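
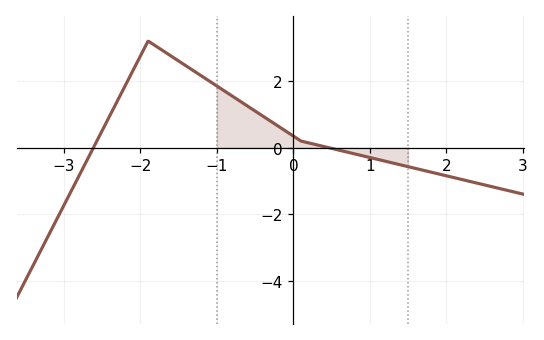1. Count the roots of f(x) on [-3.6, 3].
2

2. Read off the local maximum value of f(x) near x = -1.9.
3.2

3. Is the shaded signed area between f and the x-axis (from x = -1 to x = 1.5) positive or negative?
positive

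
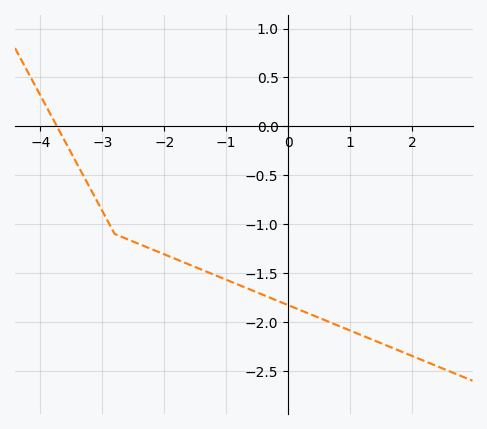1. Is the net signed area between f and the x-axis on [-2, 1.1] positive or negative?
negative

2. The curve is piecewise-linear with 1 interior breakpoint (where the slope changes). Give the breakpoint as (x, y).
(-2.8, -1.1)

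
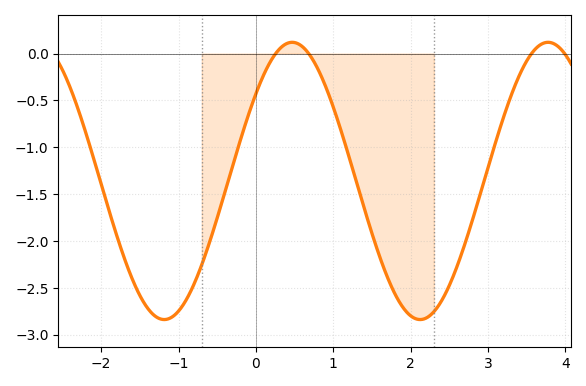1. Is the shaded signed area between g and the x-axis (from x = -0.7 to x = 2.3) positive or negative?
negative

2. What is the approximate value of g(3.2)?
-0.7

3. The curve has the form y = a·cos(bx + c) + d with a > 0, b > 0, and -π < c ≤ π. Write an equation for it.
y = 1.48cos(1.9x - 0.89) - 1.36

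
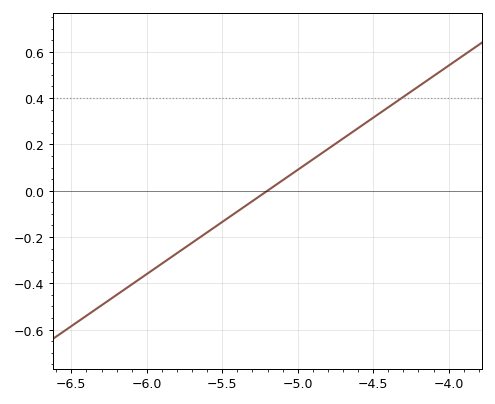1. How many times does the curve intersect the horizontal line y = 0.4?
1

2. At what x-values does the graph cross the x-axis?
-5.2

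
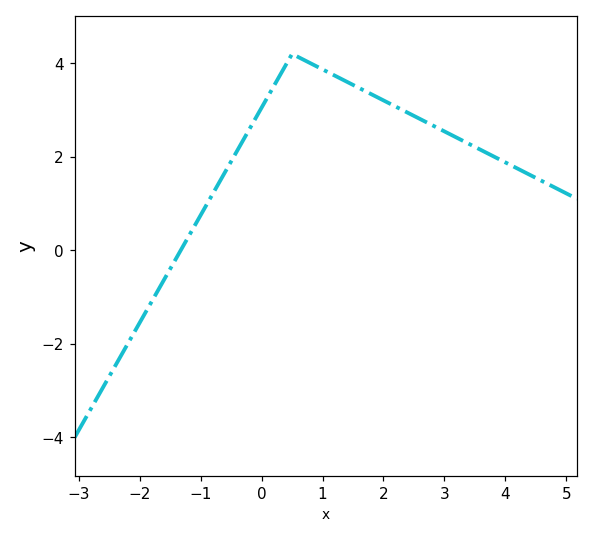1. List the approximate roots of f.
-1.33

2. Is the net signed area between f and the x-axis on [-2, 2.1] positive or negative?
positive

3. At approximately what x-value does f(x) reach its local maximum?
0.502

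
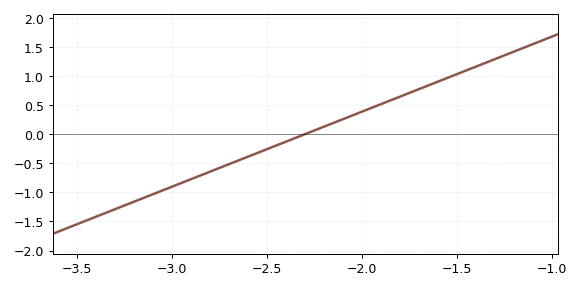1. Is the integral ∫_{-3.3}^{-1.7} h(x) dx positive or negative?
negative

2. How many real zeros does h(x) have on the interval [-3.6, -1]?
1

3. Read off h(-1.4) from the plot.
1.16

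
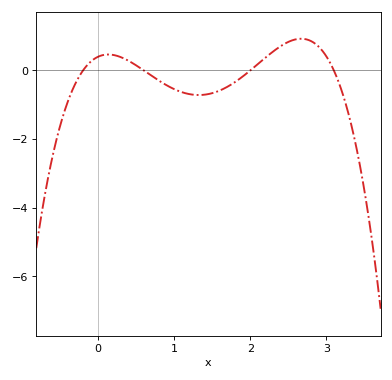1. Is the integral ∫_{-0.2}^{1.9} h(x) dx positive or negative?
negative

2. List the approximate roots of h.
-0.2, 0.6, 2, 3.1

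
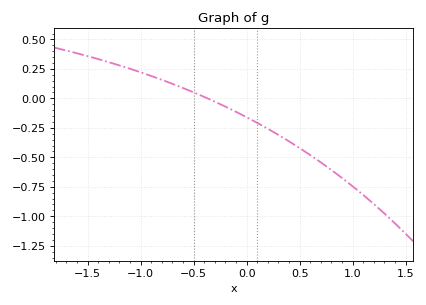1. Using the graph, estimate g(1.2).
-0.896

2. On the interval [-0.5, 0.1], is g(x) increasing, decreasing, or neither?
decreasing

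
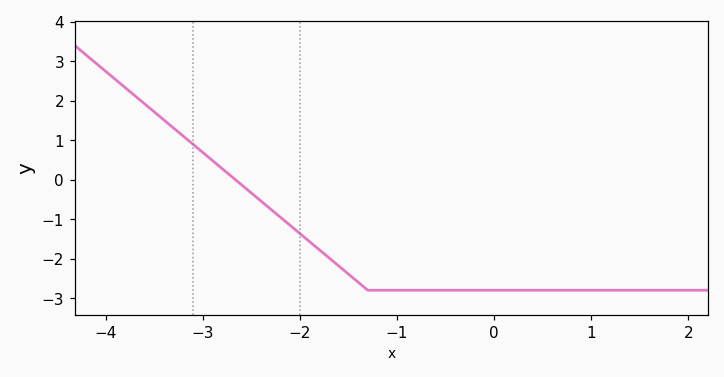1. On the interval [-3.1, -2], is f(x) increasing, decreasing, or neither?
decreasing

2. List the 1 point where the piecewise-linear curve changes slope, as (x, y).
(-1.3, -2.8)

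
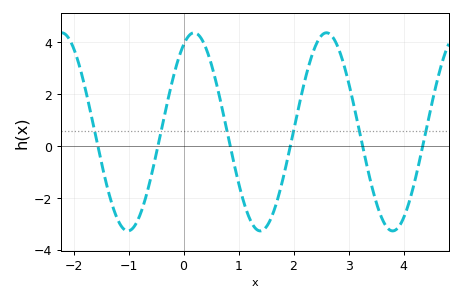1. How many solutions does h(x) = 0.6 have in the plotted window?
6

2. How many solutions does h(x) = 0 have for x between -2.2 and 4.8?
6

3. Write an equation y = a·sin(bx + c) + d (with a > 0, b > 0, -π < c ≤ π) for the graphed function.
y = 3.82sin(2.61x + 1.07) + 0.55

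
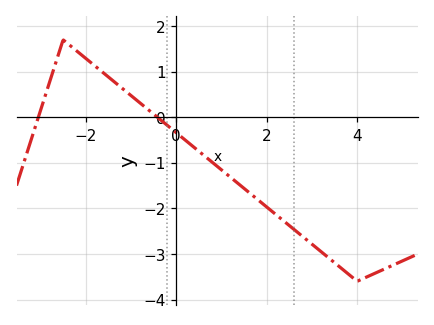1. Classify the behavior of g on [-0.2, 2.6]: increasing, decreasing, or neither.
decreasing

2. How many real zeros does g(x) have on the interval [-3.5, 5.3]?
2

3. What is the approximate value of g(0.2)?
-0.502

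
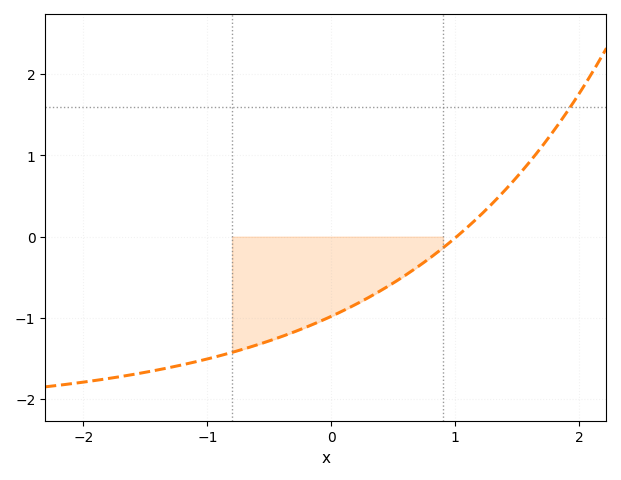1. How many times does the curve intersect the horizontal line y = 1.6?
1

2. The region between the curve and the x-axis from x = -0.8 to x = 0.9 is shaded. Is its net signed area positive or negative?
negative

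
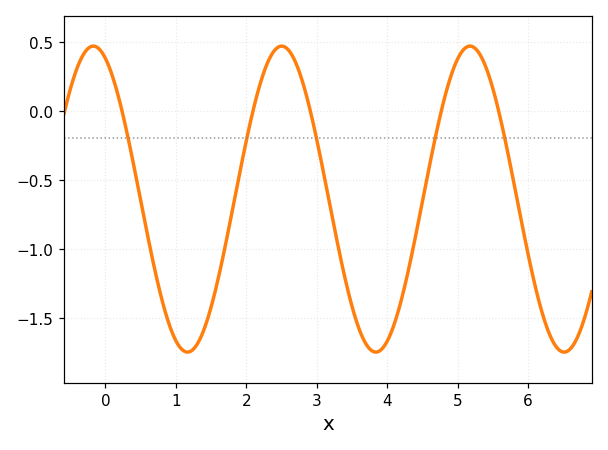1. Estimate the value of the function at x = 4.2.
-1.38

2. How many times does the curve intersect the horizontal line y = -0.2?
5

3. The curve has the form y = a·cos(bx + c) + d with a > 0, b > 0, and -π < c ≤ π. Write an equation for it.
y = 1.11cos(2.35x + 0.402) - 0.64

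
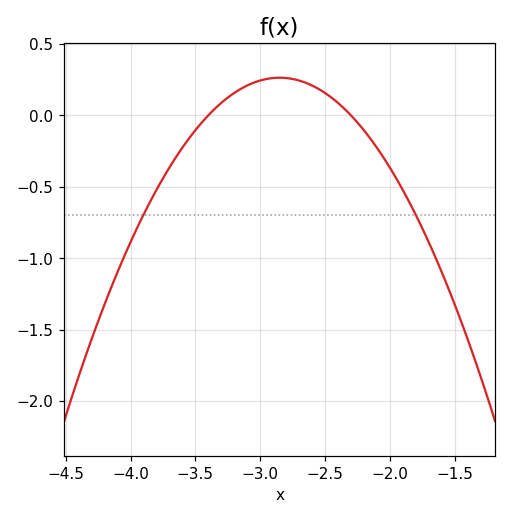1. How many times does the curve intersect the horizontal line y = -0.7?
2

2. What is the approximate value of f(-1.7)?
-0.887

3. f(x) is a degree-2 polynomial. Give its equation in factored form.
y = -0.87(x + 3.4)(x + 2.3)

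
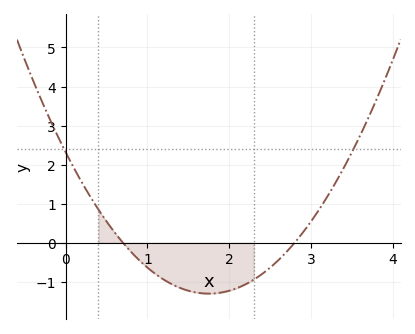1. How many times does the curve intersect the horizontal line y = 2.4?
2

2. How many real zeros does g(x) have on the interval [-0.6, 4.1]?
2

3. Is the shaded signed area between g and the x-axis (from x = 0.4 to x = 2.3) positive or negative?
negative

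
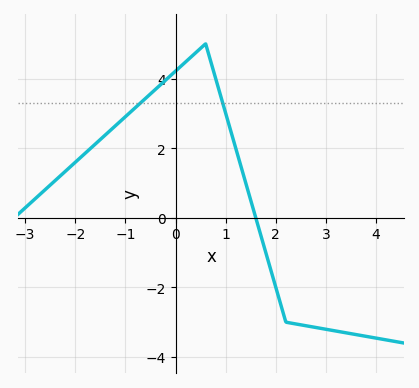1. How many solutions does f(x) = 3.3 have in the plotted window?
2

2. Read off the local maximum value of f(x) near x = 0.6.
5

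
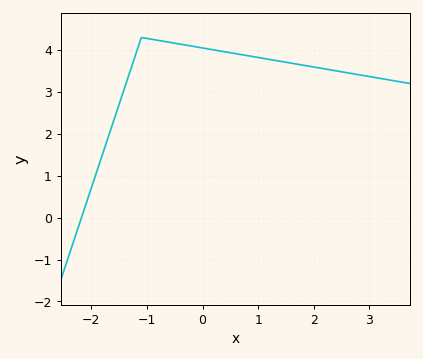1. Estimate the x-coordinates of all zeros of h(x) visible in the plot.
-2.17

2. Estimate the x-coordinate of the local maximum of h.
-1.1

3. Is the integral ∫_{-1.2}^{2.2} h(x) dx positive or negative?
positive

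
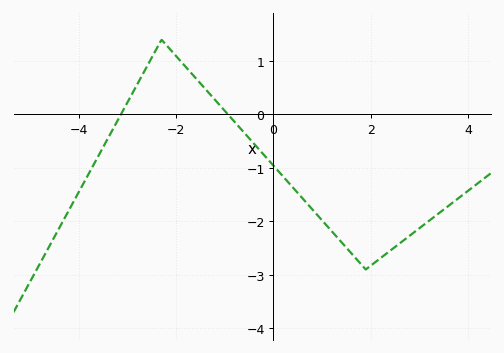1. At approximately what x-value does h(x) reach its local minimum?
1.9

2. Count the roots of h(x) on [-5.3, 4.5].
2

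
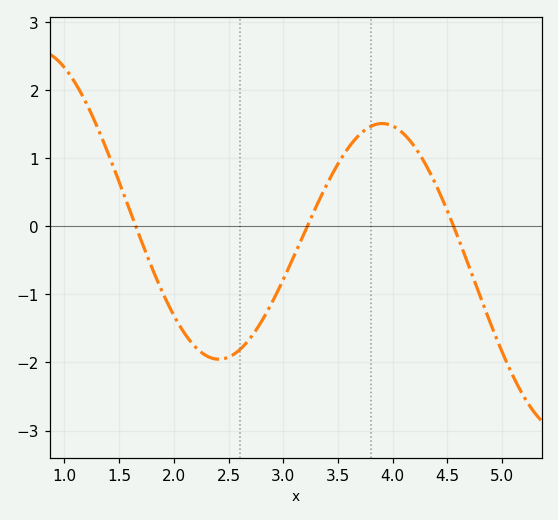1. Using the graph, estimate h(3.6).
1.16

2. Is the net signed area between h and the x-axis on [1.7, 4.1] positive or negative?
negative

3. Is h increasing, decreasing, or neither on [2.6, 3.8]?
increasing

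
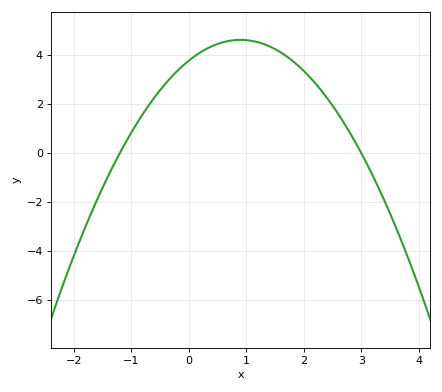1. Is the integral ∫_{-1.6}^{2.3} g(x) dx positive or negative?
positive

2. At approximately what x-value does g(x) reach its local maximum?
0.9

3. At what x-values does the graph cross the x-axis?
-1.2, 3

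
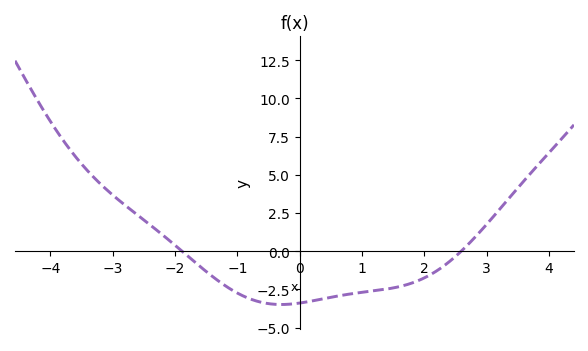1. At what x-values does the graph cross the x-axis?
-1.89, 2.59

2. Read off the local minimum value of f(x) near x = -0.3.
-3.49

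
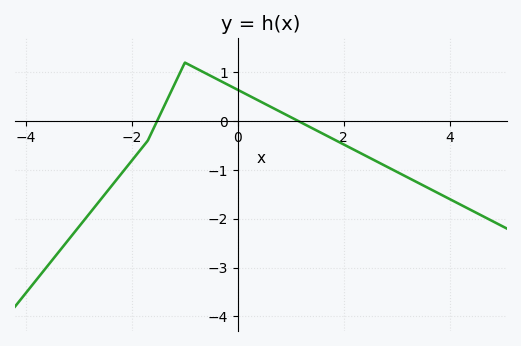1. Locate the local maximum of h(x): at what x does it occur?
-0.999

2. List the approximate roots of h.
-1.53, 1.15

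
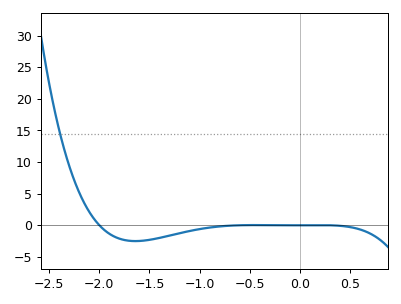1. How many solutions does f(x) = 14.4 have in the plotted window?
1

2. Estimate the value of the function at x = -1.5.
-2.31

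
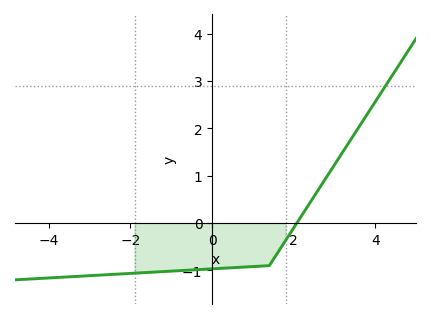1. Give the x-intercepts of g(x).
2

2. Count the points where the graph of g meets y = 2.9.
1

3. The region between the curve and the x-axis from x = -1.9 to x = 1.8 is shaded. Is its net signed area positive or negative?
negative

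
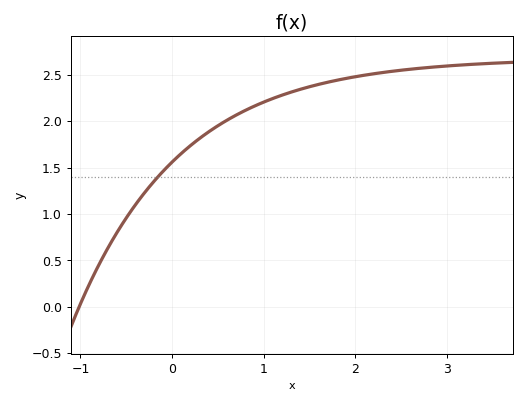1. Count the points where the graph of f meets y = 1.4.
1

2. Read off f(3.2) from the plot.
2.61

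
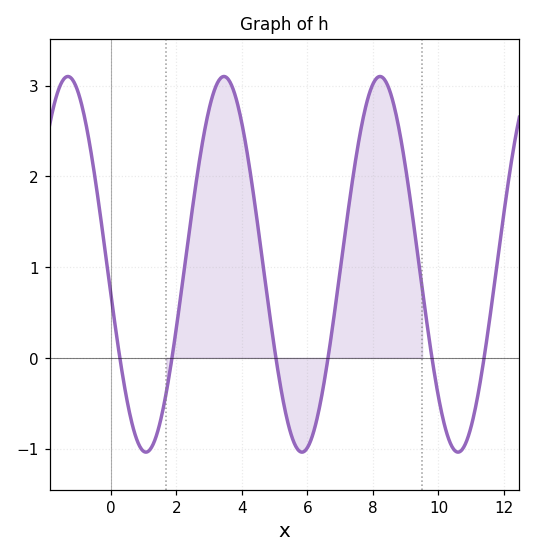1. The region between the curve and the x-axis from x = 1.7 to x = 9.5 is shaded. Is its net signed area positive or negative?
positive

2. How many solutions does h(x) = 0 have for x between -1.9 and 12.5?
6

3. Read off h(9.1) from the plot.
1.84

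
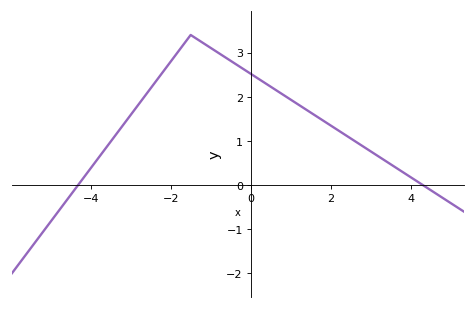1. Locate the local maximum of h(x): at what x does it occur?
-1.5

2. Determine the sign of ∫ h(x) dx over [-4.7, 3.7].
positive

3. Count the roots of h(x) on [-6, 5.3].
2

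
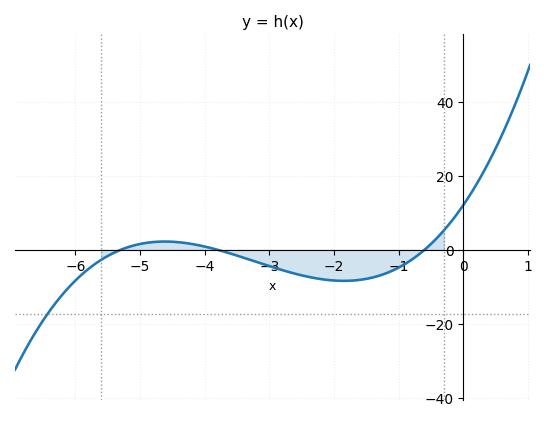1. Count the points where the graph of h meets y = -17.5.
1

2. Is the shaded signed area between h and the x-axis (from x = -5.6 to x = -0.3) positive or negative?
negative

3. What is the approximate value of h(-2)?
-8.32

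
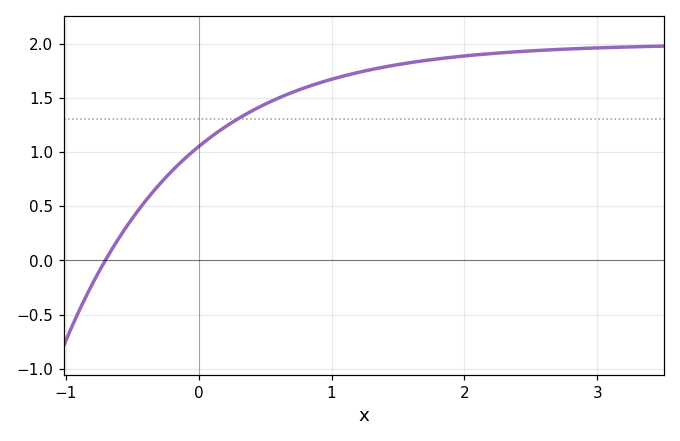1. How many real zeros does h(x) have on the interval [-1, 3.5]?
1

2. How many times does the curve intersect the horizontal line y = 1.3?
1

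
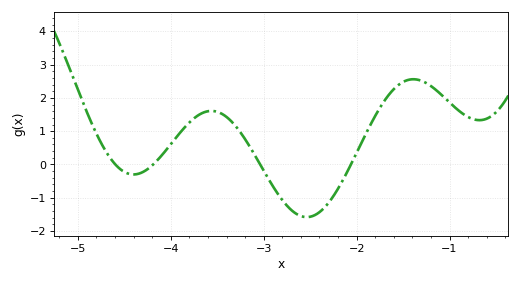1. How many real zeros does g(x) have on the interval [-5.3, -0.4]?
4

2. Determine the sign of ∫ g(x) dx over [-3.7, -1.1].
positive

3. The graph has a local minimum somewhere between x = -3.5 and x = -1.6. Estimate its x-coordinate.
-2.54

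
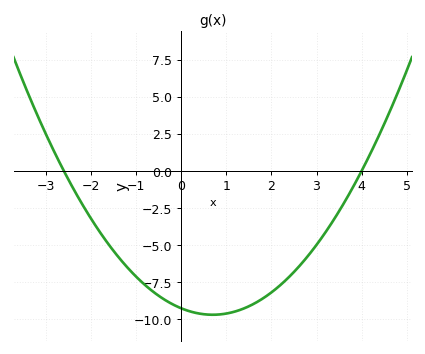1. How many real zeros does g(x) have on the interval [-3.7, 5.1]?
2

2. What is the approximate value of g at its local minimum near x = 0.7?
-9.6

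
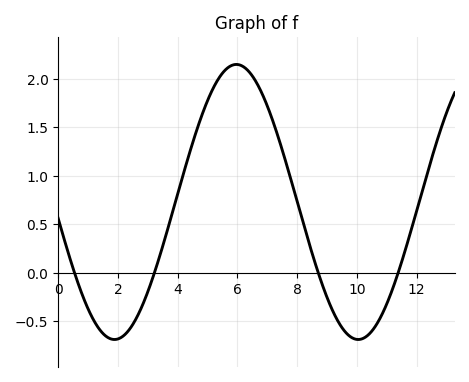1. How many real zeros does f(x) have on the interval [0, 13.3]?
4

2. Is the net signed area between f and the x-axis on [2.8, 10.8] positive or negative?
positive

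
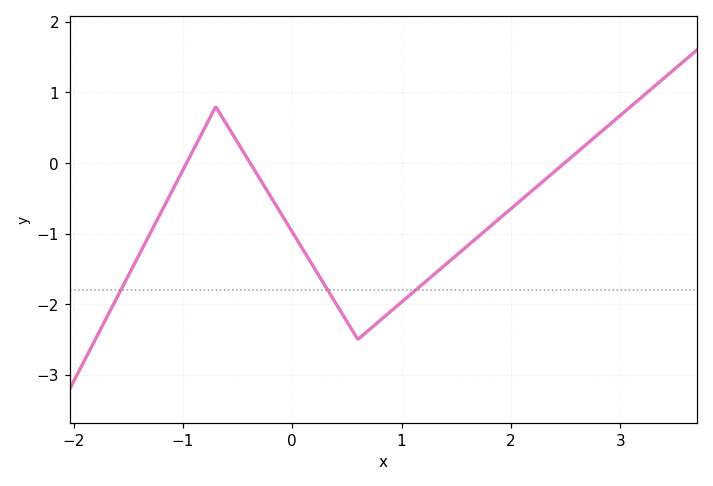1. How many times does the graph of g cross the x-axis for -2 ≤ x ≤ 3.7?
3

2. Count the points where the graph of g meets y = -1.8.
3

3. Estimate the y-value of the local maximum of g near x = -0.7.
0.8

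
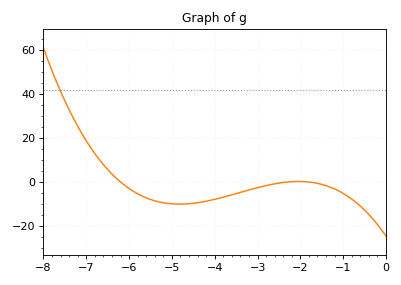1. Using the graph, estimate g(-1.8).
0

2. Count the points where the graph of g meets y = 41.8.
1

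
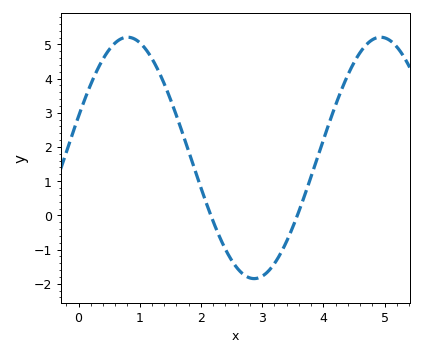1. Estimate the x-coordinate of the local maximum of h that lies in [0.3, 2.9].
0.8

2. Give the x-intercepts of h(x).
2.2, 3.6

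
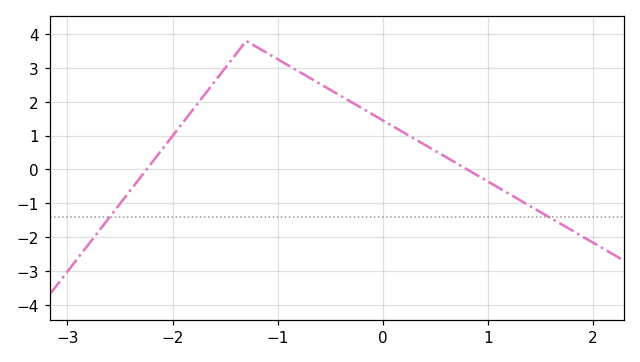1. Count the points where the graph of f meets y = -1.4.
2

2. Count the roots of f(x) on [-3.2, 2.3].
2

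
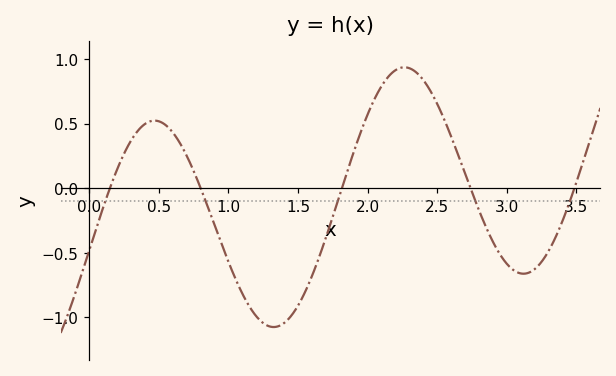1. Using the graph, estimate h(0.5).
0.5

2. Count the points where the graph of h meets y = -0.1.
5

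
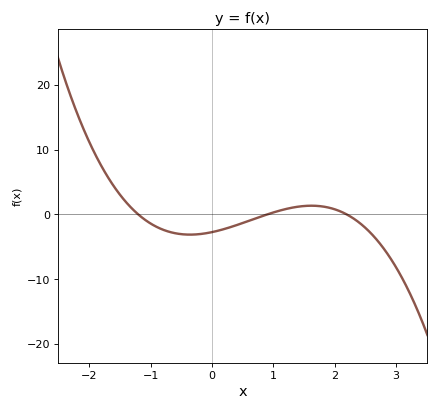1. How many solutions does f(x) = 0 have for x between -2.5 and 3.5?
3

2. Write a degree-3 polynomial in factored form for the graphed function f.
y = -1.15(x + 1.2)(x - 0.9)(x - 2.2)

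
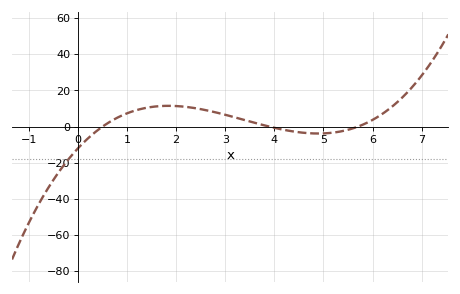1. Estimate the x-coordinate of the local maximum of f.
1.84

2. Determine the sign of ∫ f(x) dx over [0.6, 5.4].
positive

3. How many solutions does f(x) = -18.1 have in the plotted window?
1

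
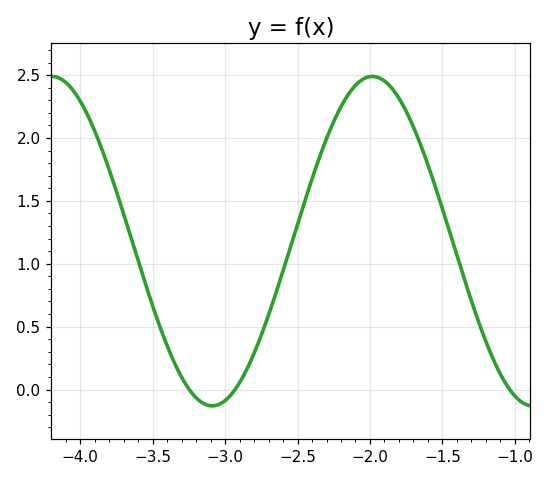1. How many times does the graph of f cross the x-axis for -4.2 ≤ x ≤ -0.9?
3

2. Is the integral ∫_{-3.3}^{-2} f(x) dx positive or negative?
positive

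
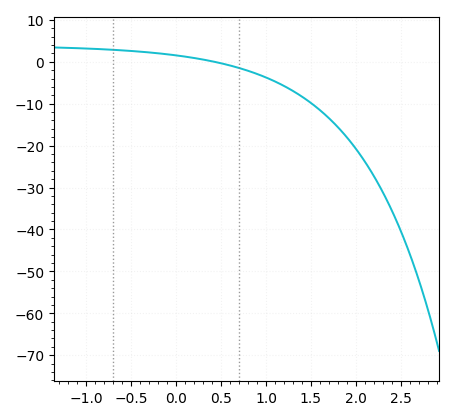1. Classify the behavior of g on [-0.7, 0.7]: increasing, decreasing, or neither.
decreasing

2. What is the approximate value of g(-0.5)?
2.57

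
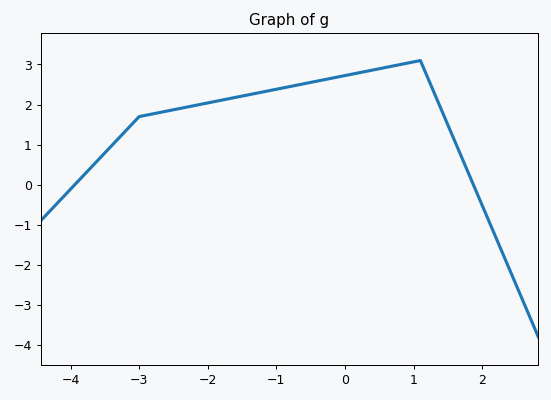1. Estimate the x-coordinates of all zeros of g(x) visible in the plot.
-3.9, 1.9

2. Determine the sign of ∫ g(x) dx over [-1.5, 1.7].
positive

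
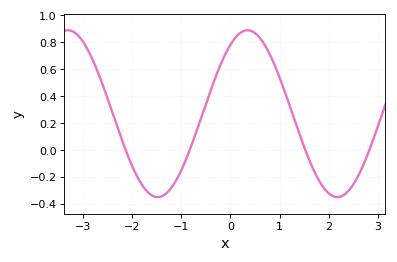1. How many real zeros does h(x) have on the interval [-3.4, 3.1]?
4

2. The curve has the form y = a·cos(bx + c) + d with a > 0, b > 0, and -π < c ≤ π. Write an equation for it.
y = 0.62cos(1.72x - 0.6) + 0.27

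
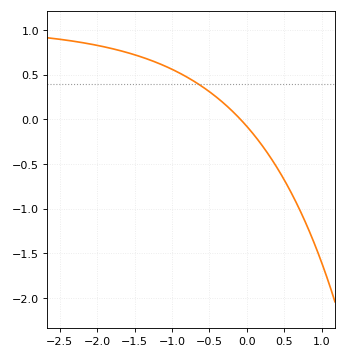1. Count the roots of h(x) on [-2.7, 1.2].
1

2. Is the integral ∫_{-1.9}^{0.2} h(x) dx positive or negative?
positive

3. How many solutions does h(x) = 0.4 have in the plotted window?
1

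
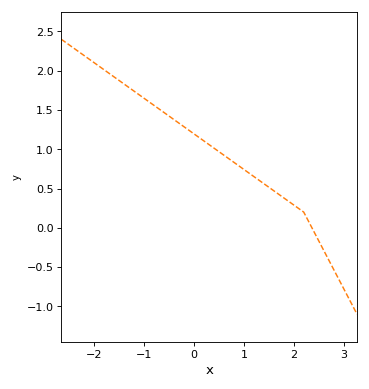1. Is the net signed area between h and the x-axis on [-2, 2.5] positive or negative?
positive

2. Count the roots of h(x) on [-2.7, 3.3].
1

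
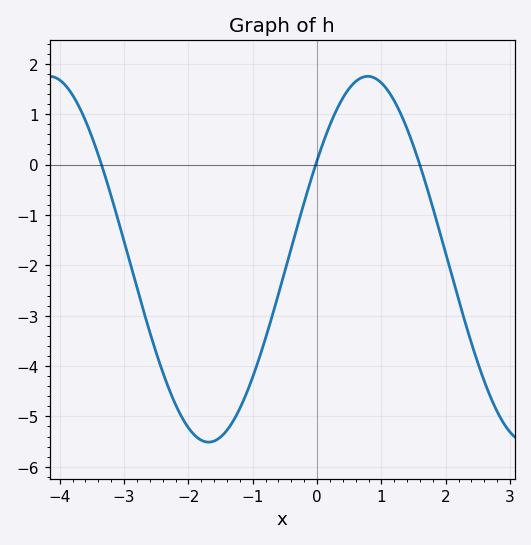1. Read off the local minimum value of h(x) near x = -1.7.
-5.5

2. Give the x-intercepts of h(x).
-3.4, 0, 1.6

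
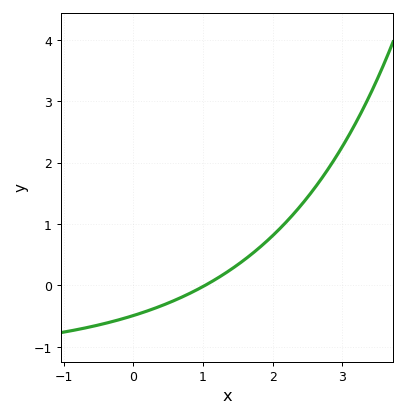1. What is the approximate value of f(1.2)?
0.114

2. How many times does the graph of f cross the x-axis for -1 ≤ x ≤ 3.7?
1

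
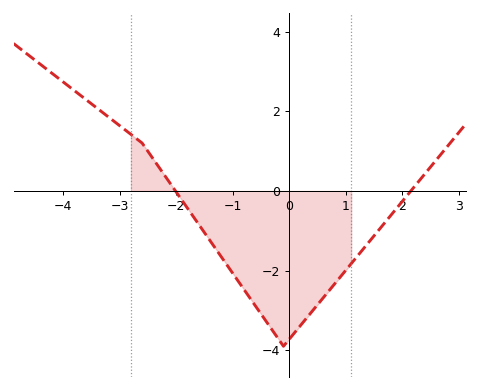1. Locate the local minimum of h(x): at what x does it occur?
-0.1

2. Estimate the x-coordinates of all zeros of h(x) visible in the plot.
-2.01, 2.16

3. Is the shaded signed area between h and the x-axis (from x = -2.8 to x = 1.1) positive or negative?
negative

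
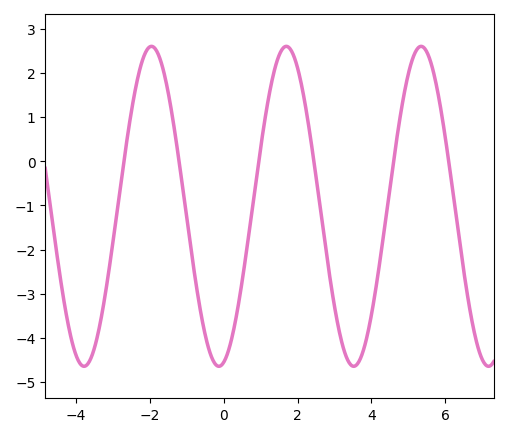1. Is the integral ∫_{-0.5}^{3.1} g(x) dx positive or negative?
negative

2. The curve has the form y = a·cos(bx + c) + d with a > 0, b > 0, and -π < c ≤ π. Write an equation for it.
y = 3.63cos(1.72x - 2.91) - 1.02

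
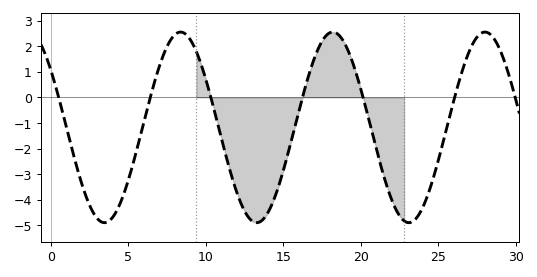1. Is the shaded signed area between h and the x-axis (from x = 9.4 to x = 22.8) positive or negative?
negative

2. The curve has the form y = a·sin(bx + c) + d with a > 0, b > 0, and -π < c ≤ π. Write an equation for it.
y = 3.73sin(0.64x + 2.49) - 1.17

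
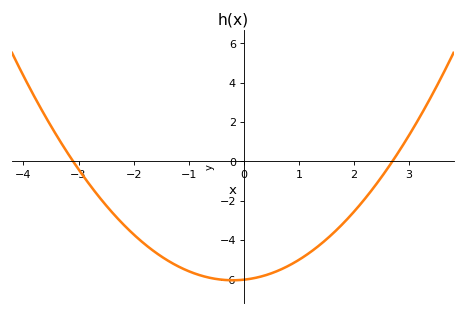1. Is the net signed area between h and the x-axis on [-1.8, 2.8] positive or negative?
negative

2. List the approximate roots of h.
-3.1, 2.7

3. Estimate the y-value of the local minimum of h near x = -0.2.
-6.06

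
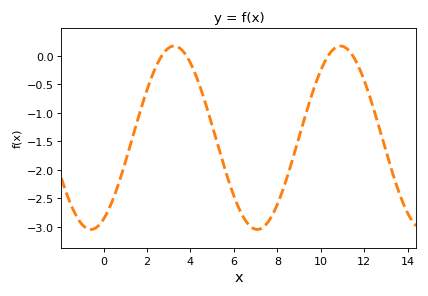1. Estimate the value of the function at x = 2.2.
-0.4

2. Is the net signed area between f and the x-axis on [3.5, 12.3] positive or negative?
negative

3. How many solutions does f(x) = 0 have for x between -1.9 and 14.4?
4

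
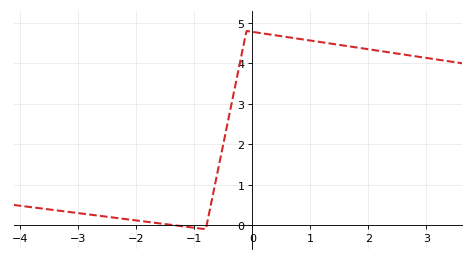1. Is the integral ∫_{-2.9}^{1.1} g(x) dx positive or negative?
positive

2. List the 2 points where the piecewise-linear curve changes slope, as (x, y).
(-0.8, -0.1); (-0.1, 4.8)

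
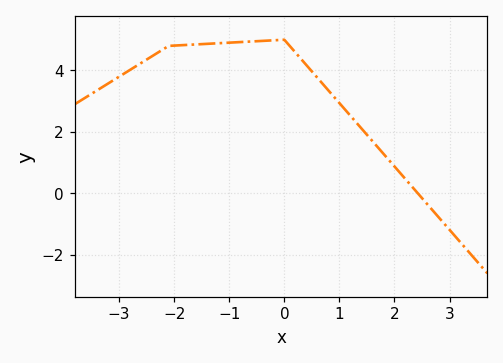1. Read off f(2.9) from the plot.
-1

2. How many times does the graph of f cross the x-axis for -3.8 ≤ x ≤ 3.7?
1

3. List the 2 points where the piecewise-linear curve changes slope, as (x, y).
(-2.1, 4.8); (0, 5)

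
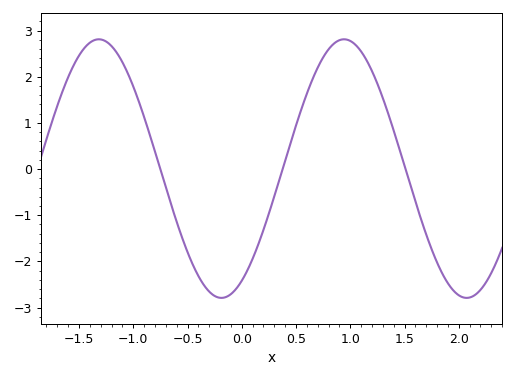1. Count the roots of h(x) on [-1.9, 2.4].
3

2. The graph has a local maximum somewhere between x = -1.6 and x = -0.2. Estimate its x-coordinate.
-1.3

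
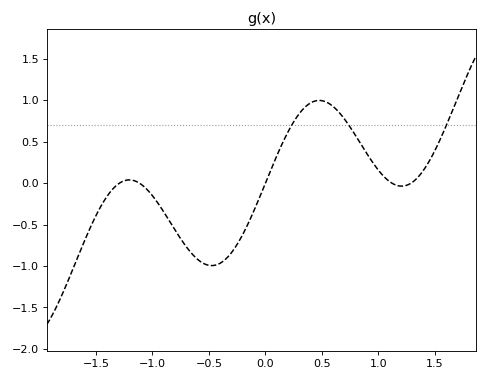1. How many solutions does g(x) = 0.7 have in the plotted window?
3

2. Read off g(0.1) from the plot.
0.327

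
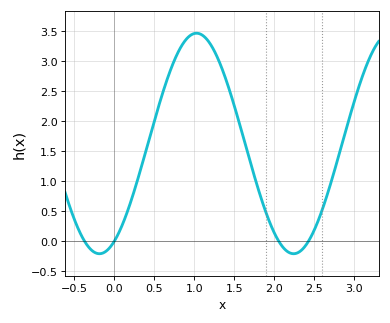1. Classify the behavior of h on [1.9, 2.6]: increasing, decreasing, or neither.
neither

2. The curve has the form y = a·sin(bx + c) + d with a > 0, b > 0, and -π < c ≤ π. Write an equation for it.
y = 1.84sin(2.6x - 1.1) + 1.63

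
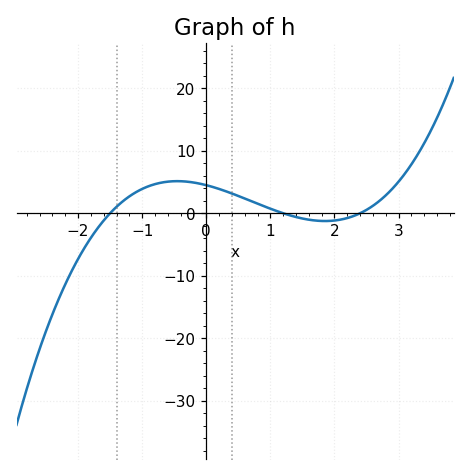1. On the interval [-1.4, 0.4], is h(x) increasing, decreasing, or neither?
neither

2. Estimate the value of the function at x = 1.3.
0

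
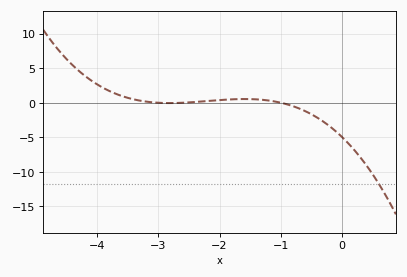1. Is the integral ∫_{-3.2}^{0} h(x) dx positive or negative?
negative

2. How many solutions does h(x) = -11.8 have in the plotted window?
1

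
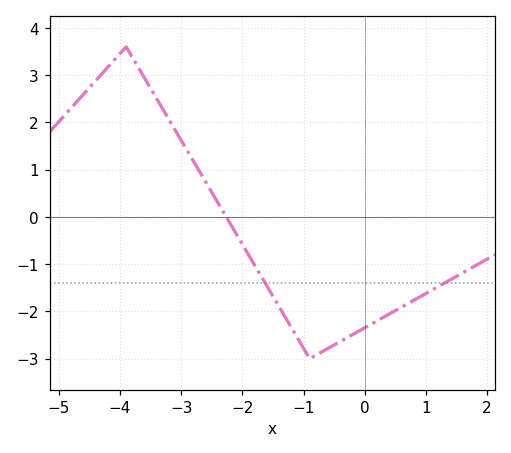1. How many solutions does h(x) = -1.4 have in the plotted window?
2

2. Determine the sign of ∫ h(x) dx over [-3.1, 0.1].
negative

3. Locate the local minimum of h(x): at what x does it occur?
-0.899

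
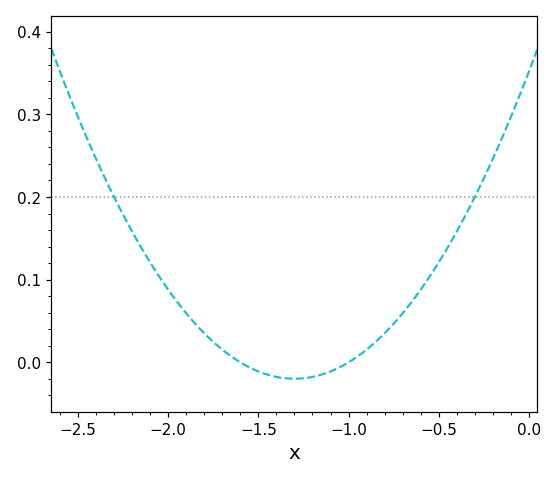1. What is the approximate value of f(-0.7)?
0.06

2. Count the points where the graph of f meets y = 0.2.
2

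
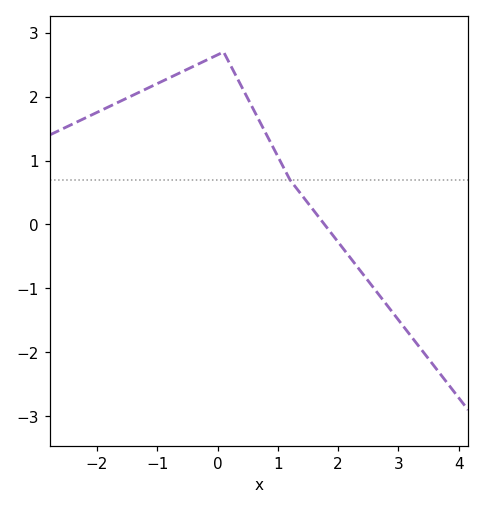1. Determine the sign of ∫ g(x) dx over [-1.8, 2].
positive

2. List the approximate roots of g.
1.77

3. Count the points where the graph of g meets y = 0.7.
1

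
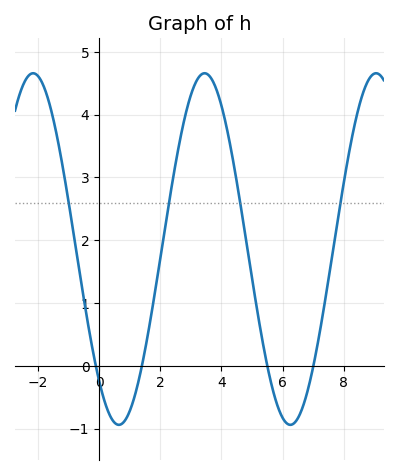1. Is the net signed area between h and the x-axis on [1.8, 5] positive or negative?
positive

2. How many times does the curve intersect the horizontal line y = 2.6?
4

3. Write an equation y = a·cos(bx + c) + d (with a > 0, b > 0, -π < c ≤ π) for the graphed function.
y = 2.8cos(1.12x + 2.42) + 1.86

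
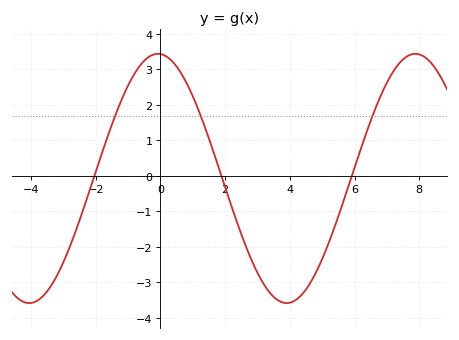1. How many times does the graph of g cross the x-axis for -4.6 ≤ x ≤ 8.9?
3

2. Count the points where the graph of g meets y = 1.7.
3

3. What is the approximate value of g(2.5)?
-1.64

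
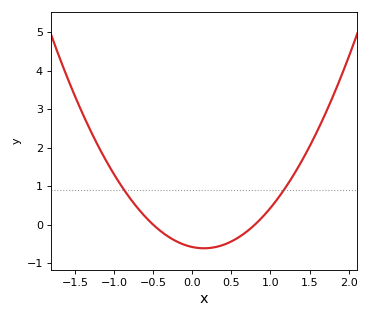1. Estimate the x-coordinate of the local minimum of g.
0.15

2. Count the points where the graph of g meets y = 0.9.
2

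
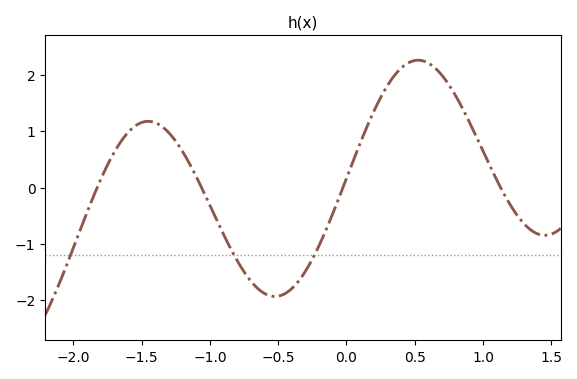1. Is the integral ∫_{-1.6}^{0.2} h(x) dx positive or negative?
negative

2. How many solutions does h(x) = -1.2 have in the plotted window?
3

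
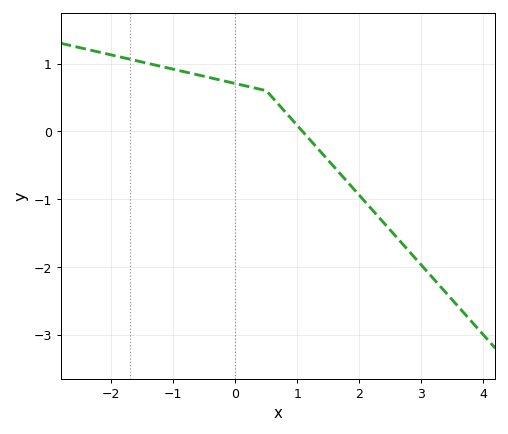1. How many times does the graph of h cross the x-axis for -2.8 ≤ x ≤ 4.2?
1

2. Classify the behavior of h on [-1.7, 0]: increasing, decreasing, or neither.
decreasing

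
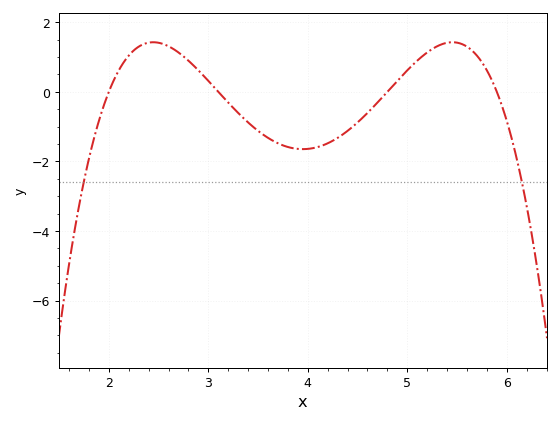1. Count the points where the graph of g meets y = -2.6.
2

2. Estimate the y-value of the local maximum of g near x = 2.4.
1.42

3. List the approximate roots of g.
2, 3.1, 4.8, 5.9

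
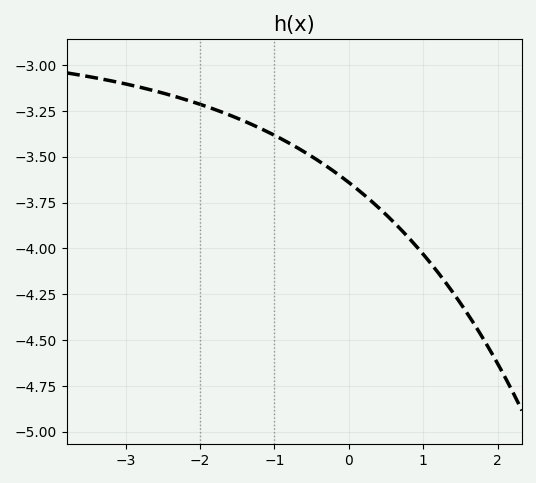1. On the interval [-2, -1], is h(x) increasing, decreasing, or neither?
decreasing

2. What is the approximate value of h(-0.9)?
-3.4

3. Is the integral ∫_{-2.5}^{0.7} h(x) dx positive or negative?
negative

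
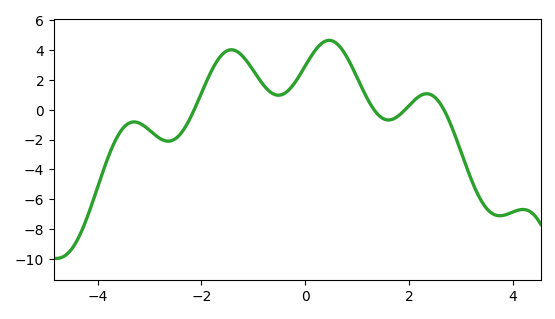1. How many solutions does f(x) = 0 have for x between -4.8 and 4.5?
4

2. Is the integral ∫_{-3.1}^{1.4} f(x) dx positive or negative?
positive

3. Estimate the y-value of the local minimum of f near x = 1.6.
-0.6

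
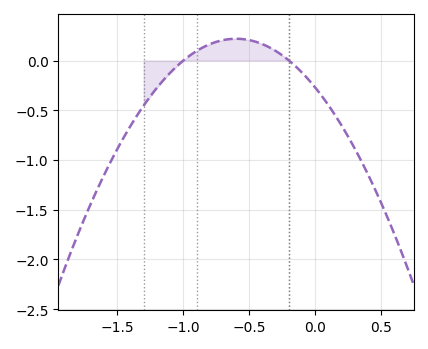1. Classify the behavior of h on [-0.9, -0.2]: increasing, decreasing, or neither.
neither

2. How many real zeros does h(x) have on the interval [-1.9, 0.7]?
2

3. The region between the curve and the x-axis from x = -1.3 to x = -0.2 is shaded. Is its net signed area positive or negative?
positive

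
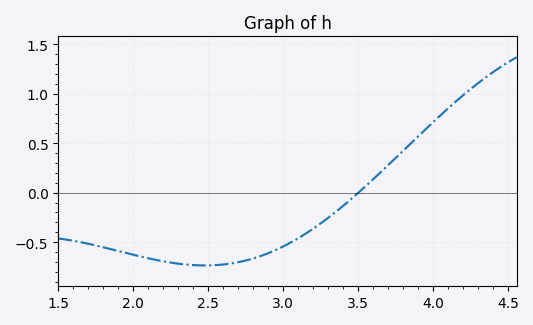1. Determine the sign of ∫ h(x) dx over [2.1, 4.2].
negative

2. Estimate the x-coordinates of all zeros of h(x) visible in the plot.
3.5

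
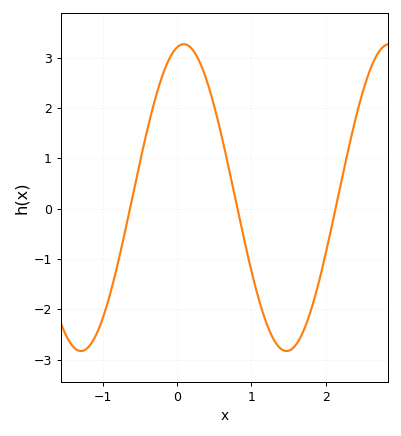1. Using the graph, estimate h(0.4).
2.5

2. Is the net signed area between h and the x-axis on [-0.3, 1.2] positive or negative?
positive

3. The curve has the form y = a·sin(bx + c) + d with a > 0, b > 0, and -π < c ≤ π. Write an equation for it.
y = 3.05sin(2.3x + 1.4) + 0.22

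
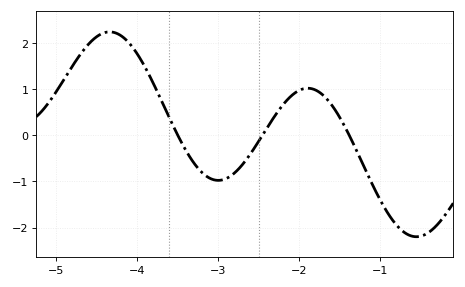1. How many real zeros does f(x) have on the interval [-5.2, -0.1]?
3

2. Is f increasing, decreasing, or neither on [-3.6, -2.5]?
neither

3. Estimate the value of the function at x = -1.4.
0.1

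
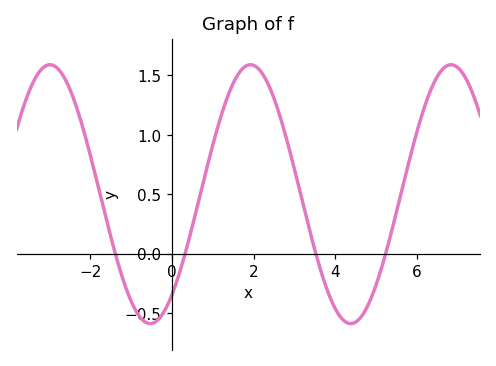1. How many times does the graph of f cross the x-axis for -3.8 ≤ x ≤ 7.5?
4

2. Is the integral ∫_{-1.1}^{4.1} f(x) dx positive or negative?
positive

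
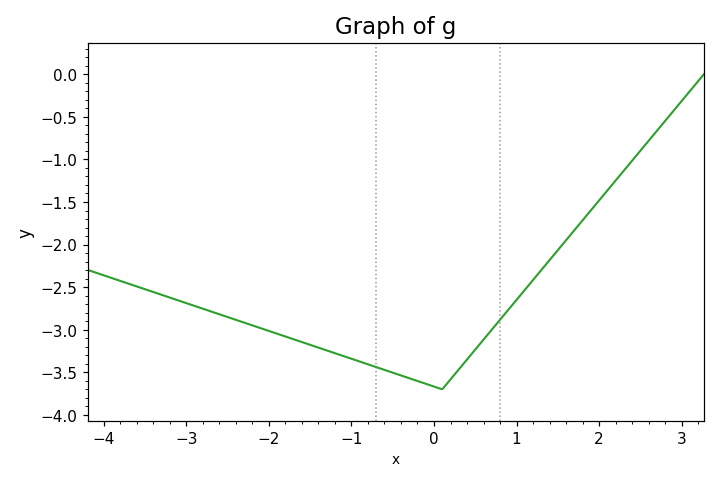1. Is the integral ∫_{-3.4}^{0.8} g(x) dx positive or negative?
negative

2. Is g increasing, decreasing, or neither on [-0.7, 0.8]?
neither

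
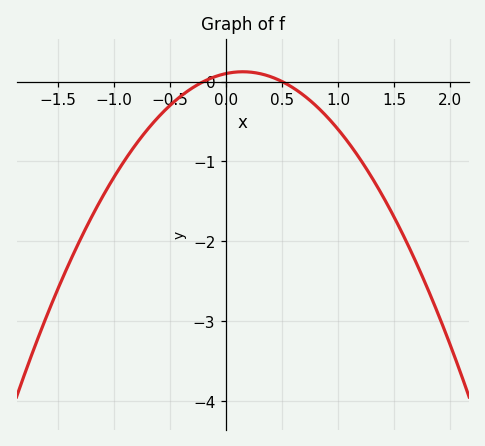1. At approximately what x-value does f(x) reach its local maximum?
0.2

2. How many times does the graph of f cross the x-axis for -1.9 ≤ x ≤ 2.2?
2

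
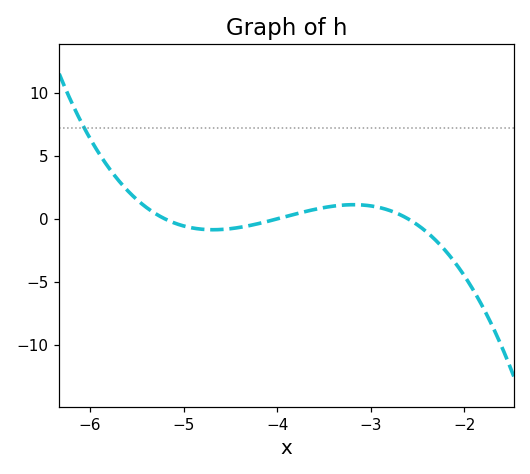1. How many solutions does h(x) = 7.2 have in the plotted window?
1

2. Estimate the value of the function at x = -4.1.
-0.193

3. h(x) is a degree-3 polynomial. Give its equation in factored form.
y = -1.17(x + 5.2)(x + 4)(x + 2.6)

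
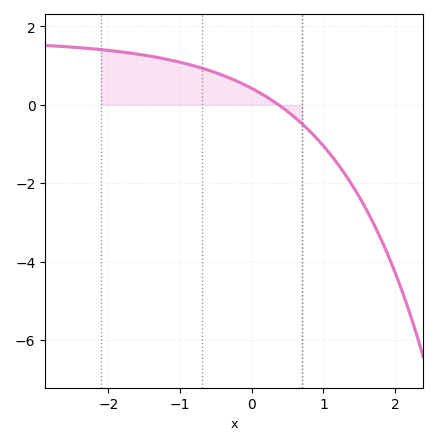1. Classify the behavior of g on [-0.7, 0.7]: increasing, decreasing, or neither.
decreasing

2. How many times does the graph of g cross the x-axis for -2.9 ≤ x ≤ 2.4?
1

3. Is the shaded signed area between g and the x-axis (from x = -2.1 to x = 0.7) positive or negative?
positive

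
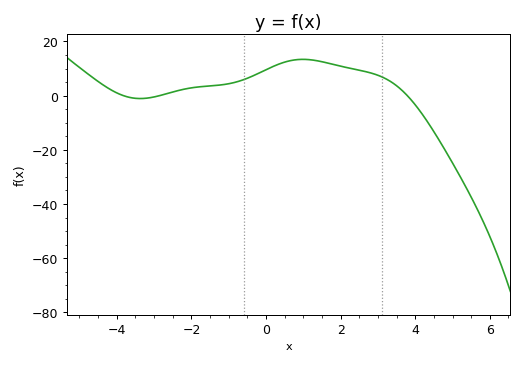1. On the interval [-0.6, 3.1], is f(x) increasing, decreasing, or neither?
neither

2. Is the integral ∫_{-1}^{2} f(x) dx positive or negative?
positive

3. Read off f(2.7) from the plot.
8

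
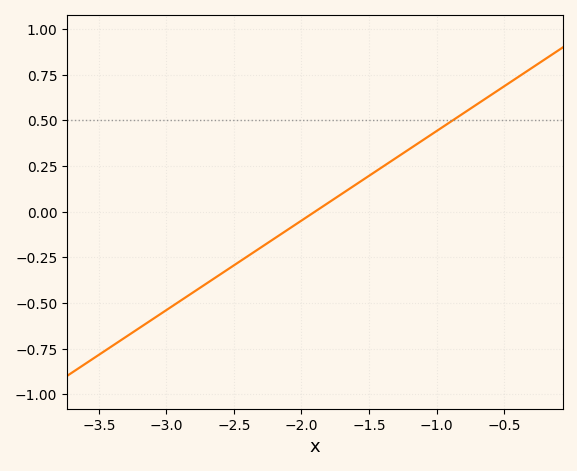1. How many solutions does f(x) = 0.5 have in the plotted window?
1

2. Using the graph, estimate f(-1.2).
0.35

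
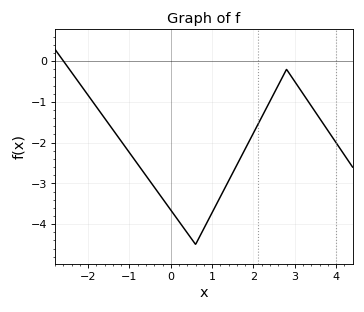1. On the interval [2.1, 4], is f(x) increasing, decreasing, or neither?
neither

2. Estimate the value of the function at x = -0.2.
-3.4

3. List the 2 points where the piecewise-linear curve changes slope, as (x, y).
(0.6, -4.5); (2.8, -0.2)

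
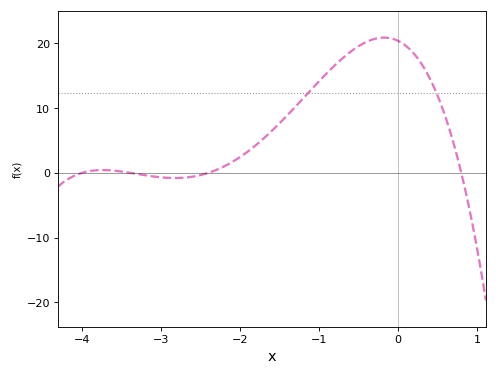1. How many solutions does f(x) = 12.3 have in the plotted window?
2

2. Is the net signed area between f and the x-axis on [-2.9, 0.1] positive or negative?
positive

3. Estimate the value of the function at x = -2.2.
1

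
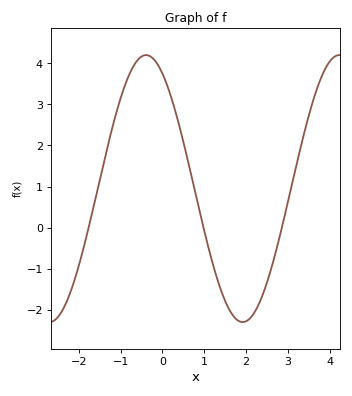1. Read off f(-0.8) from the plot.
3.71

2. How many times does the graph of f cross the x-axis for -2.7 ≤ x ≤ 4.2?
3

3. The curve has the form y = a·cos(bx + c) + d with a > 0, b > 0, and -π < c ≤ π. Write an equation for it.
y = 3.25cos(1.36x + 0.53) + 0.95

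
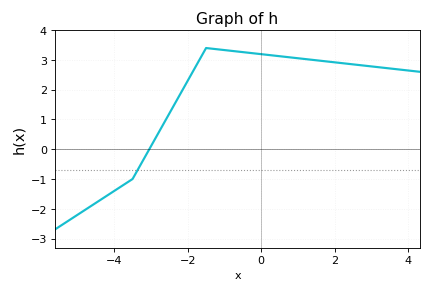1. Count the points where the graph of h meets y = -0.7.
1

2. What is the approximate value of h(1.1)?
3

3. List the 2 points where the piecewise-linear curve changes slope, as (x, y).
(-3.5, -1); (-1.5, 3.4)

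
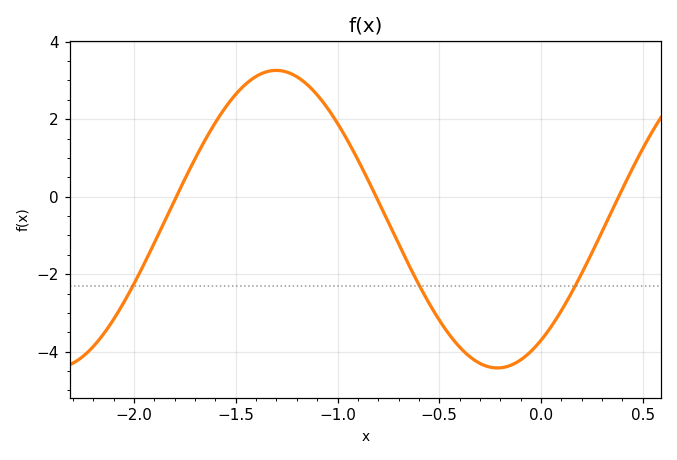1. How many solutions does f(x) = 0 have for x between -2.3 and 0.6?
3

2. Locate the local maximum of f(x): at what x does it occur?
-1.3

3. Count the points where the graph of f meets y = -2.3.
3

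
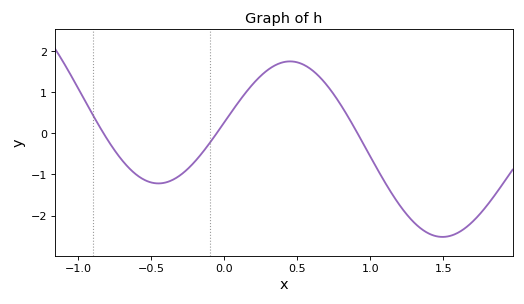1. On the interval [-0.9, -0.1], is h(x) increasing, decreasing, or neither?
neither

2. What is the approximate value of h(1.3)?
-2.2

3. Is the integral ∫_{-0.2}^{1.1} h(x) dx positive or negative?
positive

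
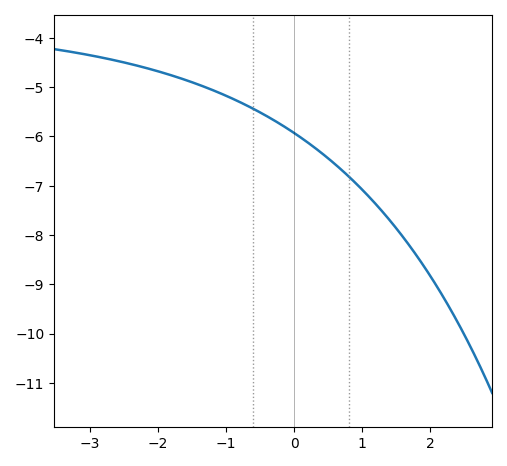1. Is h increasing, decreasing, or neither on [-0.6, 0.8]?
decreasing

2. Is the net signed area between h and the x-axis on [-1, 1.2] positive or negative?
negative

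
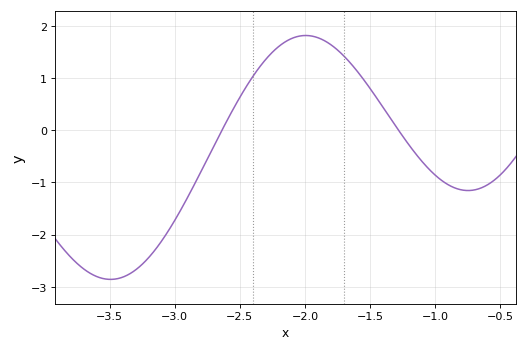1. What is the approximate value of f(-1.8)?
1.6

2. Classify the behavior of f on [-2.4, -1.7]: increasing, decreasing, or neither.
neither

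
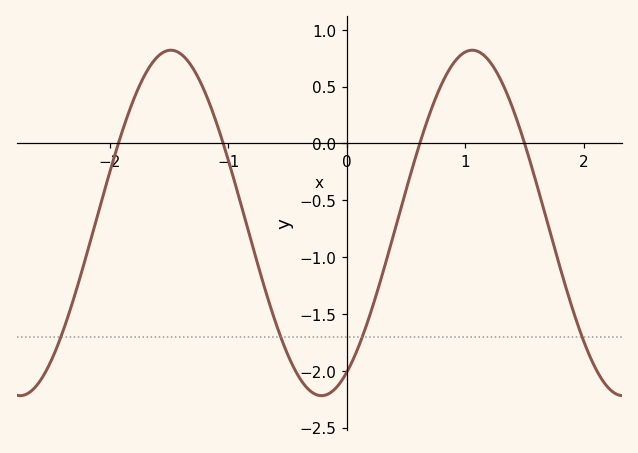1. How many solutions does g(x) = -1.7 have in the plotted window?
4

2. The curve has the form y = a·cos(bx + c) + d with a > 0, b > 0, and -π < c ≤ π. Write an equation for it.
y = 1.52cos(2.47x - 2.61) - 0.7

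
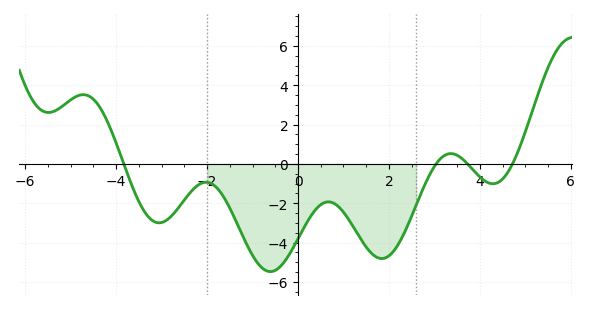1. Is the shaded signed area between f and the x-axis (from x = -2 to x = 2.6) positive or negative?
negative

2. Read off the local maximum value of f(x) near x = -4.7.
3.52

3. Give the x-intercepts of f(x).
-3.83, 3.04, 3.73, 4.72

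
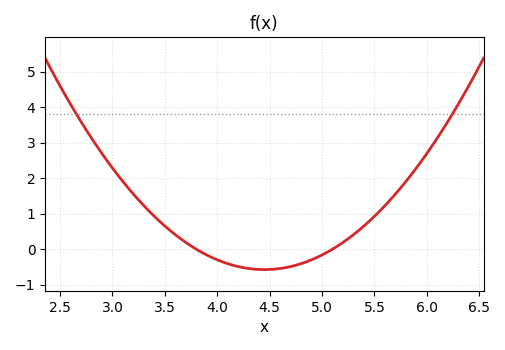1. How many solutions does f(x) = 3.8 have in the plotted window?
2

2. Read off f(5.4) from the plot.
0.653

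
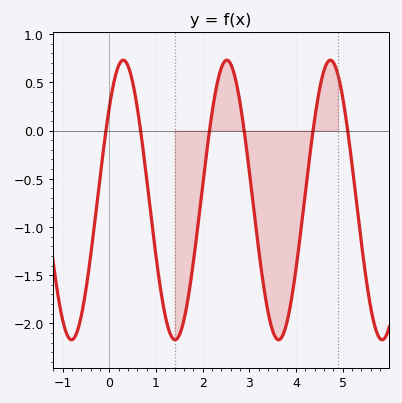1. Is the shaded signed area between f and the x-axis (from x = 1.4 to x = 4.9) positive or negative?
negative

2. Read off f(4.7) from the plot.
0.7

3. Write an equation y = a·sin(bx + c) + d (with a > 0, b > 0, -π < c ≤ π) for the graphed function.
y = 1.45sin(2.8x + 0.73) - 0.72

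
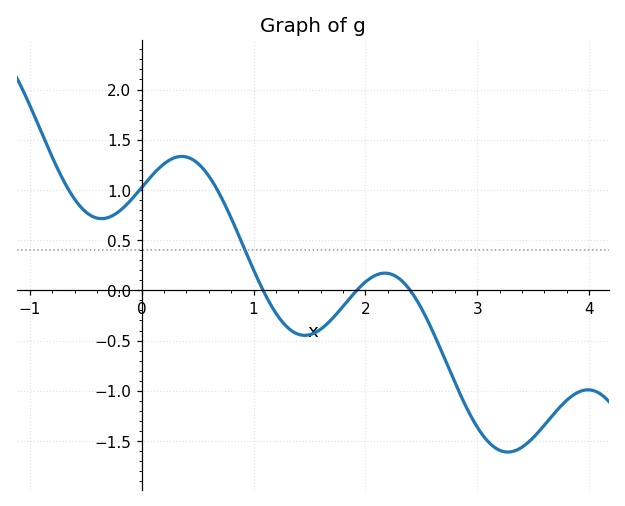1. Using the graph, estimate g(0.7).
0.952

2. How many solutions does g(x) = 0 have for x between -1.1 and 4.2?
3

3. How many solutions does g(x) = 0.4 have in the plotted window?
1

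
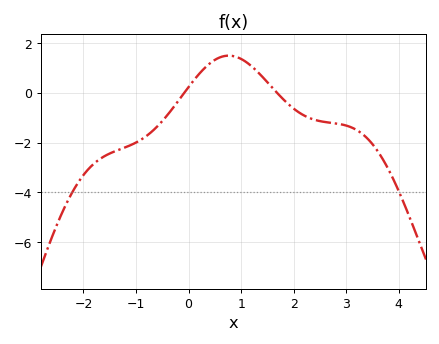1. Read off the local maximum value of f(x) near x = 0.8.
1.4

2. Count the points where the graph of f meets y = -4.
2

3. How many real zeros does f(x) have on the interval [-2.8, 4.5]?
2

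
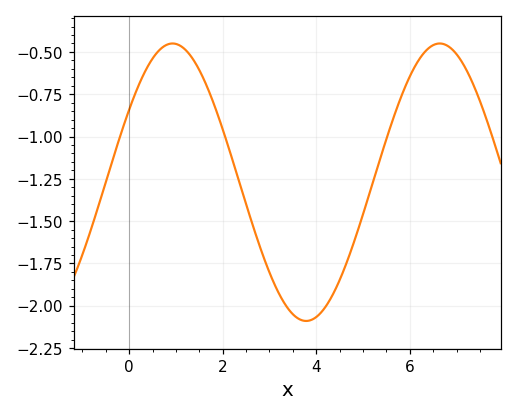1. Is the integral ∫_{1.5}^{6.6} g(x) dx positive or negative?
negative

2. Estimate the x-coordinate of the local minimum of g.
3.78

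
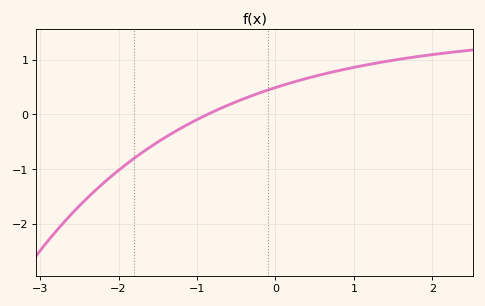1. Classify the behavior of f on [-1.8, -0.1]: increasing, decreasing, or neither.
increasing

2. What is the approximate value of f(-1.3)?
-0.328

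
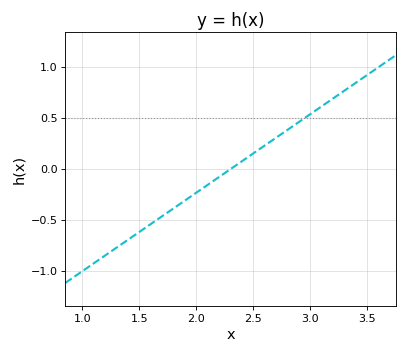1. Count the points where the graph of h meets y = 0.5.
1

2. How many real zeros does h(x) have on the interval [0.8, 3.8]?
1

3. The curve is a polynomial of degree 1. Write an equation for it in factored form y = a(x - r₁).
y = 0.77(x - 2.3)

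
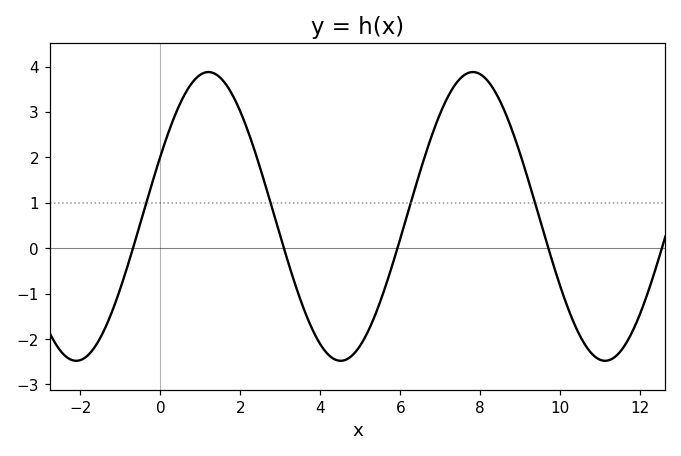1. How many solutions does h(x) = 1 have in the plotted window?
4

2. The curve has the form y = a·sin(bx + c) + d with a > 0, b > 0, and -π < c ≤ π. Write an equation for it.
y = 3.18sin(0.95x + 0.43) + 0.7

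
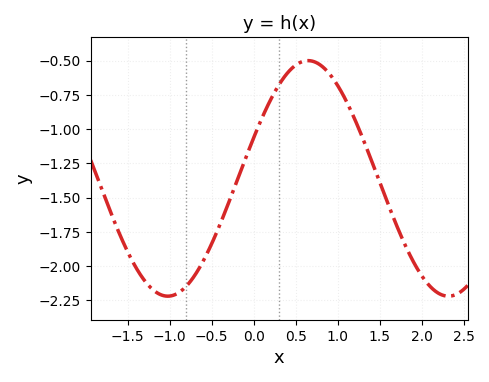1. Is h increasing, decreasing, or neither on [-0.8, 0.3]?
increasing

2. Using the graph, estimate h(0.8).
-0.535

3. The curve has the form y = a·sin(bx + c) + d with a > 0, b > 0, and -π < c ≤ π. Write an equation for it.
y = 0.86sin(1.88x + 0.352) - 1.36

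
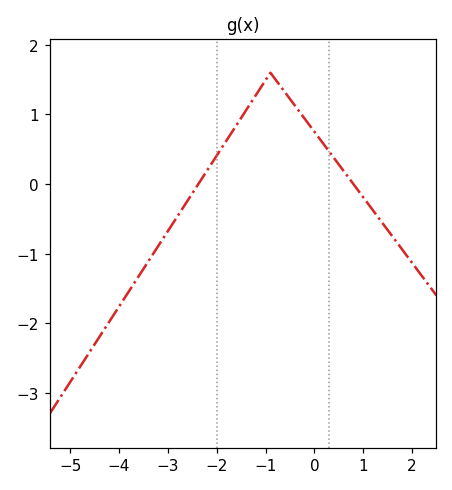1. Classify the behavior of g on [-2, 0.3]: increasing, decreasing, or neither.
neither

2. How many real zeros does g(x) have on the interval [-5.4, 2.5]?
2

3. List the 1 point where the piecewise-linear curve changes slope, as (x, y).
(-0.9, 1.6)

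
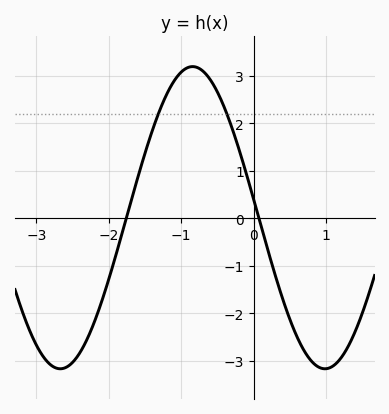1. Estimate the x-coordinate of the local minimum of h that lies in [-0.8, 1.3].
1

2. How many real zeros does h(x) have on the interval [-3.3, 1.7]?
2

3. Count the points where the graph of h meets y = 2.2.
2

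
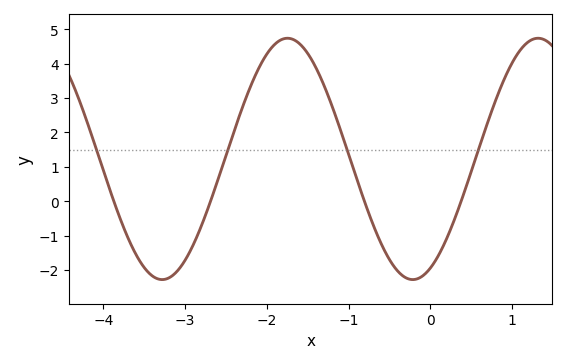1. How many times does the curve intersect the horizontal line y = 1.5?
4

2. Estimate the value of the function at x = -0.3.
-2.2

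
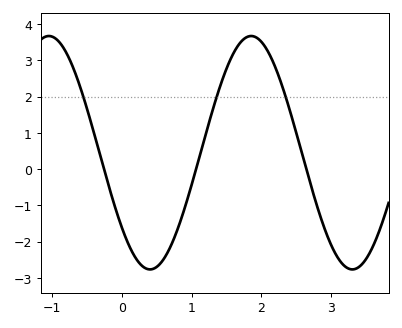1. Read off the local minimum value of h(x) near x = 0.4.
-2.77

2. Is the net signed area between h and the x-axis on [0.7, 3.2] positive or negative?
positive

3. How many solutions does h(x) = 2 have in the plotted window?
3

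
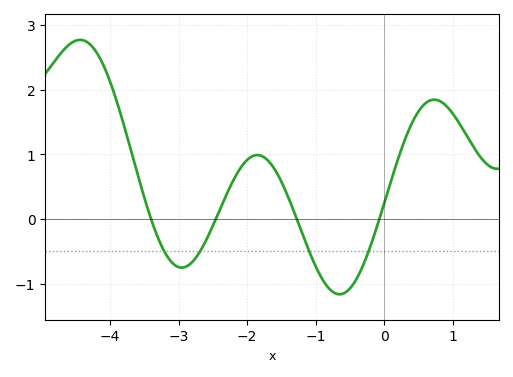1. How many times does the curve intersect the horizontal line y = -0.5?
4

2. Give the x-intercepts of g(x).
-3.4, -2.5, -1.3, -0.1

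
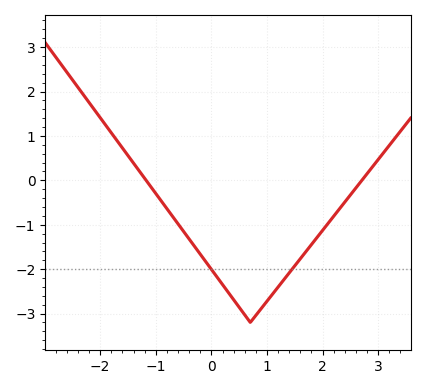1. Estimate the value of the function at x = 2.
-1.1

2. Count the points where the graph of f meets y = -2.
2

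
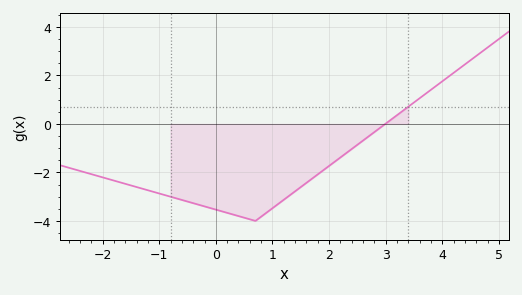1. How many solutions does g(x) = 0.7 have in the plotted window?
1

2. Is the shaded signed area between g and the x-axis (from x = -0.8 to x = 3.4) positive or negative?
negative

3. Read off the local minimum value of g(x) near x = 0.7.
-4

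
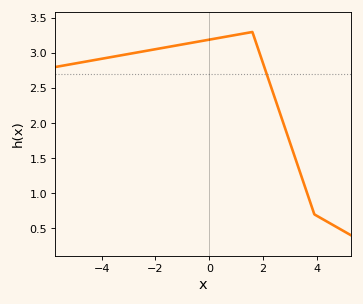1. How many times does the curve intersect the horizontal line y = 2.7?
1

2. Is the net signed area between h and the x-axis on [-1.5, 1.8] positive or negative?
positive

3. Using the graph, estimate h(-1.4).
3.1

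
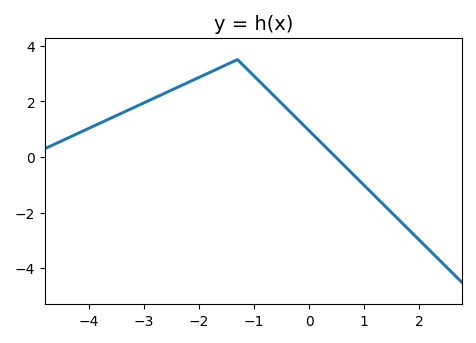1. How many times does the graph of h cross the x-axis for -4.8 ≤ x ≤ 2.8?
1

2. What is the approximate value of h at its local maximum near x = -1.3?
3.4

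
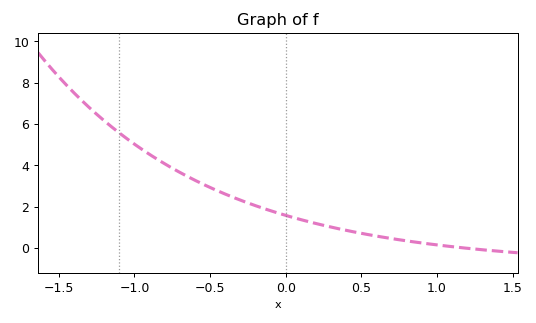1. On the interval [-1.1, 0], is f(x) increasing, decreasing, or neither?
decreasing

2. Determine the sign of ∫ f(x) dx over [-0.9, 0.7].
positive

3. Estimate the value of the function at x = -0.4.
2.61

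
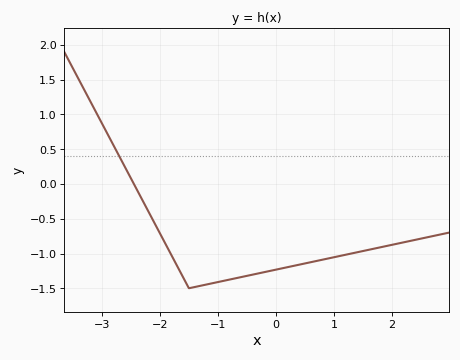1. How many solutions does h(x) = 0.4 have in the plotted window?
1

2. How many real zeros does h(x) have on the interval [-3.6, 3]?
1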